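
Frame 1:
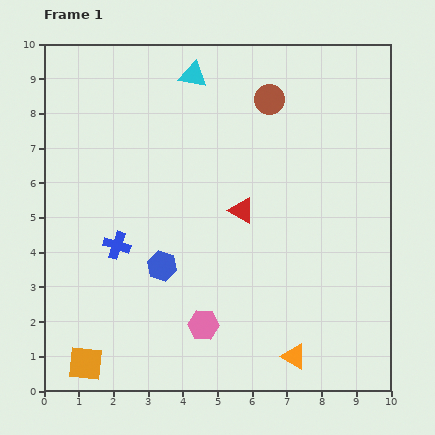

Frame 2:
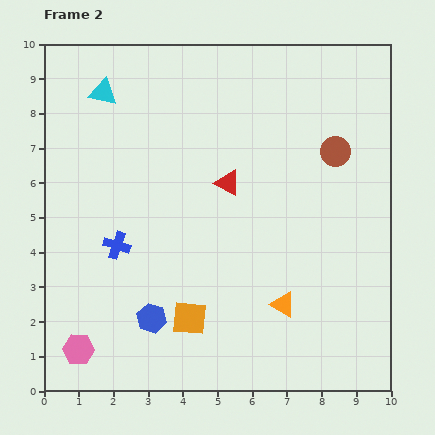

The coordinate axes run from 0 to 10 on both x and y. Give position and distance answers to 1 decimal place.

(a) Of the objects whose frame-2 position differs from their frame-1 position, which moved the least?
the red triangle

(moved 0.9)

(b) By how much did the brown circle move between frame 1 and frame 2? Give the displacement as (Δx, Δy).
(1.9, -1.5)

The brown circle was at (6.5, 8.4) in frame 1 and (8.4, 6.9) in frame 2.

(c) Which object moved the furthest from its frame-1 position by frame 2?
the pink hexagon

(moved 3.7; next 3.3)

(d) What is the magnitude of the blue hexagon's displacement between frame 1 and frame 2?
1.5

The blue hexagon moved from (3.4, 3.6) to (3.1, 2.1), a distance of √(0.3² + 1.5²) ≈ 1.5.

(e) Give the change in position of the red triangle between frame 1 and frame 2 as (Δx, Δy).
(-0.4, 0.8)

The red triangle was at (5.7, 5.2) in frame 1 and (5.3, 6.0) in frame 2.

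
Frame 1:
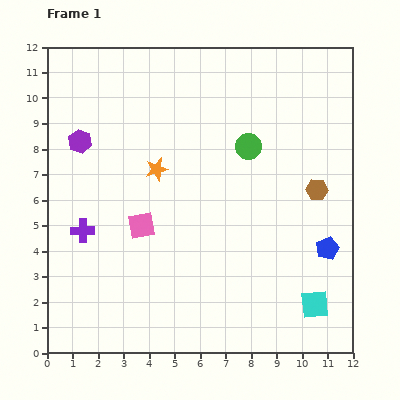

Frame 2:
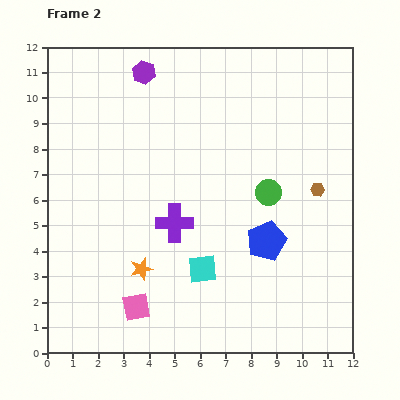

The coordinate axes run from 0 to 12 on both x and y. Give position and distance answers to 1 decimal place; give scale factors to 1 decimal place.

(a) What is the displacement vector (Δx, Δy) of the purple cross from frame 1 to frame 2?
(3.6, 0.3)

The purple cross was at (1.4, 4.8) in frame 1 and (5.0, 5.1) in frame 2.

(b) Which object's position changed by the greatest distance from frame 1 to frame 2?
the cyan square

(moved 4.6; next 3.9)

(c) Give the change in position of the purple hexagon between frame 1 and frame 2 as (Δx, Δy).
(2.5, 2.7)

The purple hexagon was at (1.3, 8.3) in frame 1 and (3.8, 11.0) in frame 2.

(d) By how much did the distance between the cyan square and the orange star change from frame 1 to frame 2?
-5.8

Distance in frame 1: 8.2. Distance in frame 2: 2.4.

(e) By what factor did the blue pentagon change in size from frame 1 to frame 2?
1.7×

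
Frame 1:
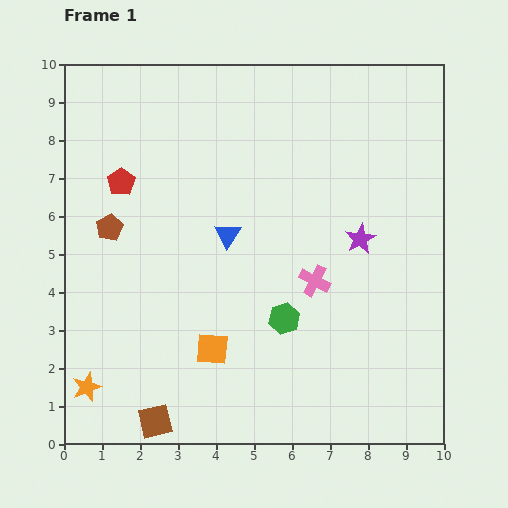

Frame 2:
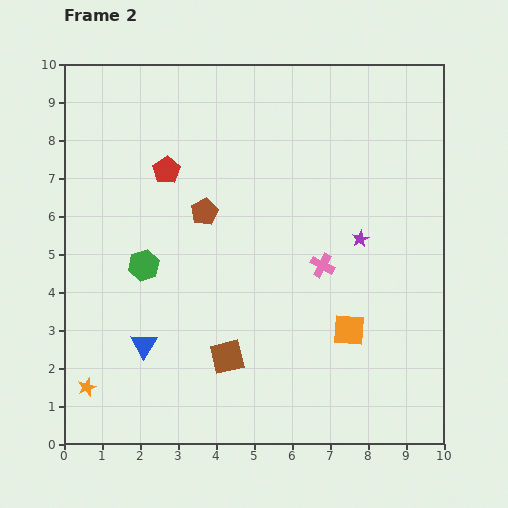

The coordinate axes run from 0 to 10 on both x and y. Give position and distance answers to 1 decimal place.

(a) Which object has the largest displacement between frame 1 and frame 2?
the green hexagon

(moved 4.0; next 3.6)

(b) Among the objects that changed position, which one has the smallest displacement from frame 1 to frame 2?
the pink cross

(moved 0.4)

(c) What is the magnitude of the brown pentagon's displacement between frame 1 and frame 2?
2.5

The brown pentagon moved from (1.2, 5.7) to (3.7, 6.1), a distance of √(2.5² + 0.4²) ≈ 2.5.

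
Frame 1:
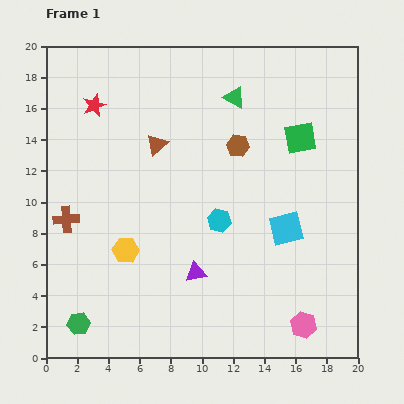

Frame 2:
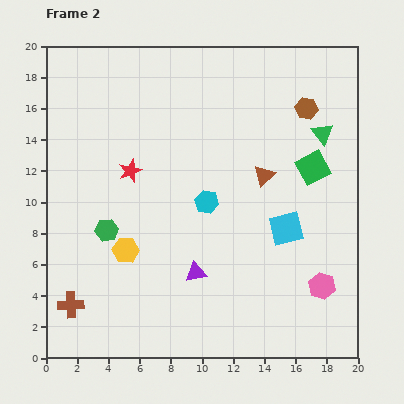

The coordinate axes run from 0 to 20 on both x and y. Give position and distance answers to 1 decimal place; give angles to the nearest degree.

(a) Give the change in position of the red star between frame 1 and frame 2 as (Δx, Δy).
(2.3, -4.2)

The red star was at (3.1, 16.2) in frame 1 and (5.4, 12.0) in frame 2.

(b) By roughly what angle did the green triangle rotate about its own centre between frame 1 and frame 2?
23° clockwise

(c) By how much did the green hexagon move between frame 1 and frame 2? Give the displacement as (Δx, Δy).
(1.8, 6.0)

The green hexagon was at (2.1, 2.2) in frame 1 and (3.9, 8.2) in frame 2.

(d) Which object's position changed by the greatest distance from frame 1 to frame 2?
the brown triangle

(moved 7.2; next 6.3)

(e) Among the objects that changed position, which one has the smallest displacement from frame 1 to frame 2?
the cyan hexagon

(moved 1.4)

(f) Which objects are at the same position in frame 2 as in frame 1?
the cyan square, the yellow hexagon, the purple triangle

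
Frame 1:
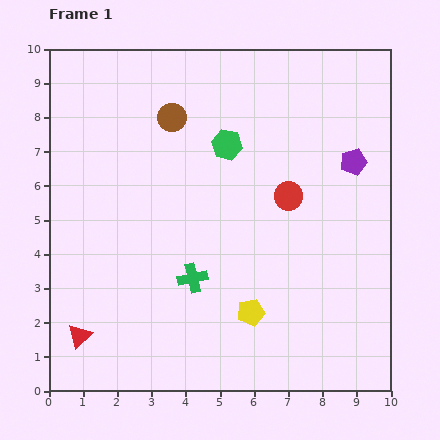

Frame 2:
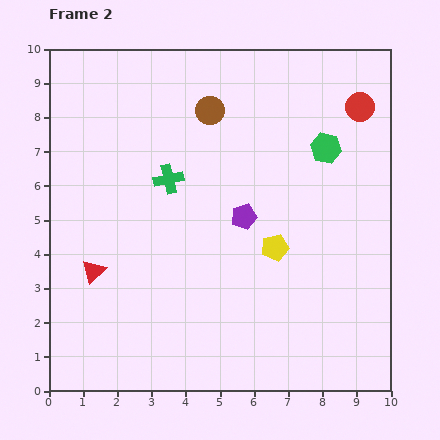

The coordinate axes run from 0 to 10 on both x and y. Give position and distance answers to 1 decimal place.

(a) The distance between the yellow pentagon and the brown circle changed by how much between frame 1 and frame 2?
-1.7

Distance in frame 1: 6.1. Distance in frame 2: 4.4.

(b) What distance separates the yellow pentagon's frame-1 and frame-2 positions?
2.0

The yellow pentagon moved from (5.9, 2.3) to (6.6, 4.2), a distance of √(0.7² + 1.9²) ≈ 2.0.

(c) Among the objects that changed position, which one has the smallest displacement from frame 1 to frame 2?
the brown circle

(moved 1.1)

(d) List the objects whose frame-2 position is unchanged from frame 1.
none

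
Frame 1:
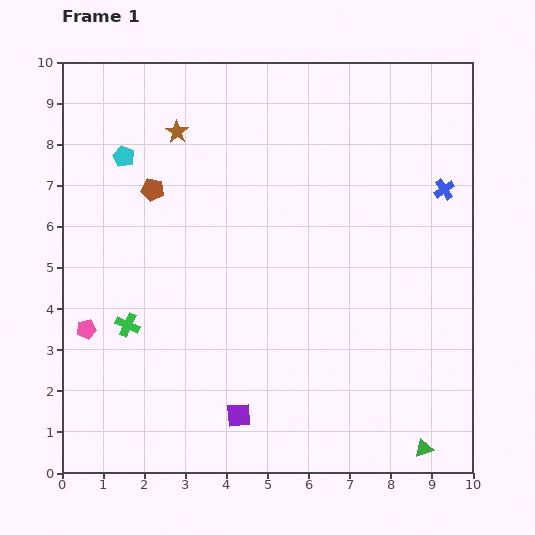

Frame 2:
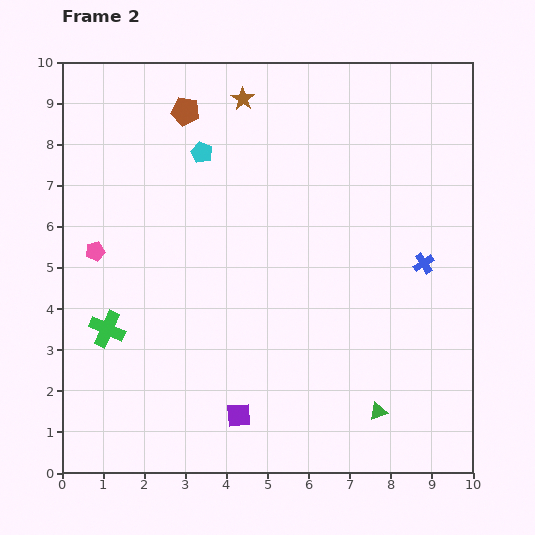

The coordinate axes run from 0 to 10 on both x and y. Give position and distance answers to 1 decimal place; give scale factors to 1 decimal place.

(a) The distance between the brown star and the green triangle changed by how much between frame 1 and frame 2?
-1.5

Distance in frame 1: 9.8. Distance in frame 2: 8.3.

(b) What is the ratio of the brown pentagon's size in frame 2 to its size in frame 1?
1.3×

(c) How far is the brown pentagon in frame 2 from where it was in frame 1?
2.1

The brown pentagon moved from (2.2, 6.9) to (3.0, 8.8), a distance of √(0.8² + 1.9²) ≈ 2.1.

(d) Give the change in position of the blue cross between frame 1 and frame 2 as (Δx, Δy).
(-0.5, -1.8)

The blue cross was at (9.3, 6.9) in frame 1 and (8.8, 5.1) in frame 2.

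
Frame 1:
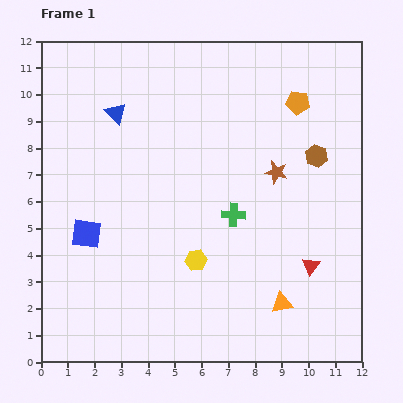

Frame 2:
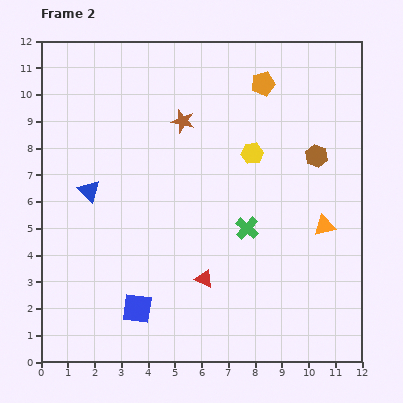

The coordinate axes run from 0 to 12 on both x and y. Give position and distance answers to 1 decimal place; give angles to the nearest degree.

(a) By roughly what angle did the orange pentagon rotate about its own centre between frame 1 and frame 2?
23° counter-clockwise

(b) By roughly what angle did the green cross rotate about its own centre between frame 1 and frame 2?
38° clockwise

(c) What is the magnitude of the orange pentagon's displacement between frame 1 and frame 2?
1.5

The orange pentagon moved from (9.6, 9.7) to (8.3, 10.4), a distance of √(1.3² + 0.7²) ≈ 1.5.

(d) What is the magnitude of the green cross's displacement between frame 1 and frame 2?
0.7

The green cross moved from (7.2, 5.5) to (7.7, 5.0), a distance of √(0.5² + 0.5²) ≈ 0.7.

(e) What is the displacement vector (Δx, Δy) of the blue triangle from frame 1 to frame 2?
(-1.0, -2.9)

The blue triangle was at (2.8, 9.3) in frame 1 and (1.8, 6.4) in frame 2.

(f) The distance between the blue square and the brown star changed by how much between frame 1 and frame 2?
-0.3

Distance in frame 1: 7.5. Distance in frame 2: 7.2.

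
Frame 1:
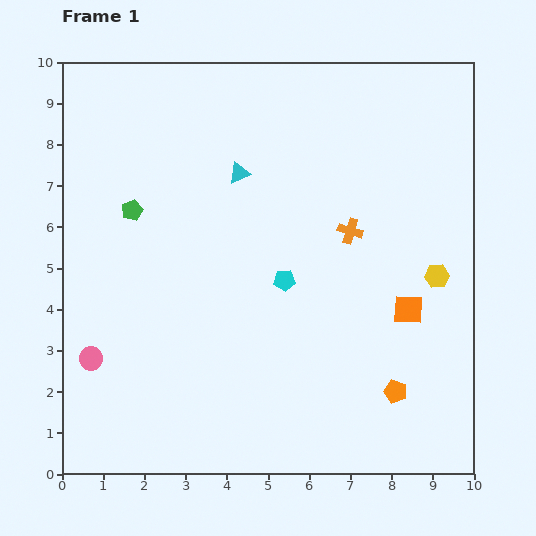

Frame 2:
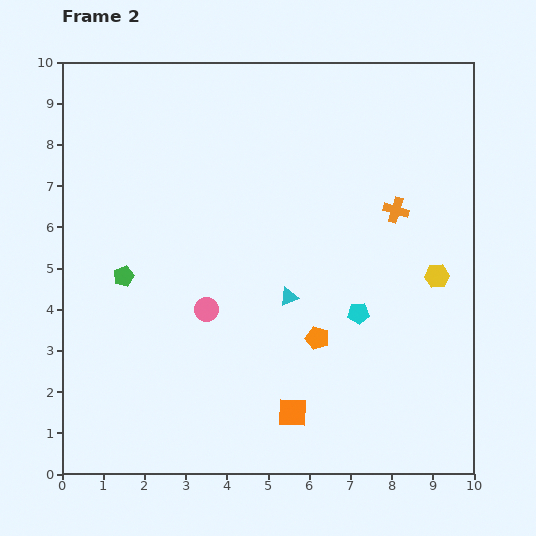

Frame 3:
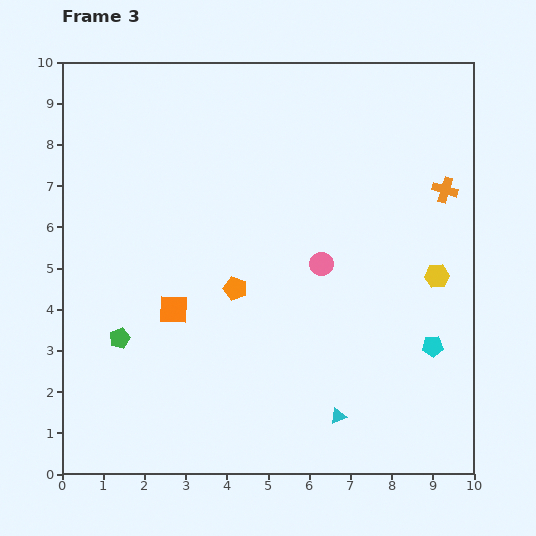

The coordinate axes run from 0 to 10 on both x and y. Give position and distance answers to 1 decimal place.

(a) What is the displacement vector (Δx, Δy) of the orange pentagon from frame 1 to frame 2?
(-1.9, 1.3)

The orange pentagon was at (8.1, 2.0) in frame 1 and (6.2, 3.3) in frame 2.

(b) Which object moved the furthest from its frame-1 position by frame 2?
the orange square

(moved 3.8; next 3.2)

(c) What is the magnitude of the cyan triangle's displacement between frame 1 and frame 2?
3.2

The cyan triangle moved from (4.3, 7.3) to (5.5, 4.3), a distance of √(1.2² + 3.0²) ≈ 3.2.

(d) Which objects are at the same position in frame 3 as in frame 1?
the yellow hexagon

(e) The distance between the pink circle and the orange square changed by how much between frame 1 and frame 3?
-4.0

Distance in frame 1: 7.8. Distance in frame 3: 3.8.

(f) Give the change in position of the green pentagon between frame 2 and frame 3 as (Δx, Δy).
(-0.1, -1.5)

The green pentagon was at (1.5, 4.8) in frame 2 and (1.4, 3.3) in frame 3.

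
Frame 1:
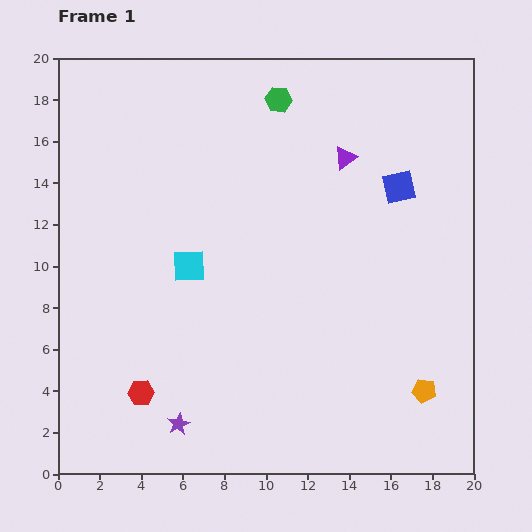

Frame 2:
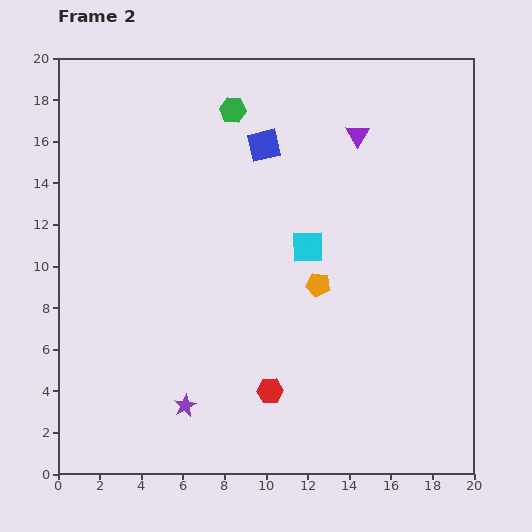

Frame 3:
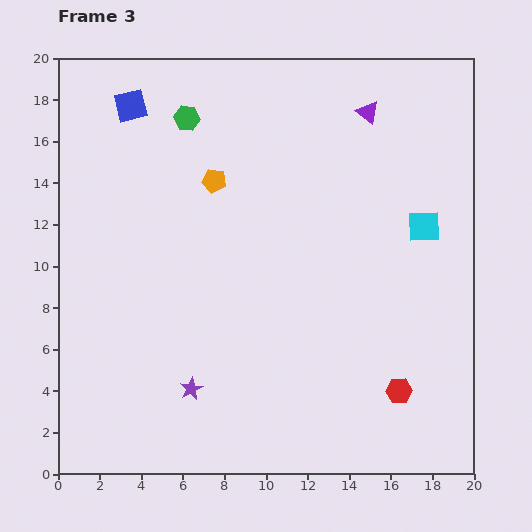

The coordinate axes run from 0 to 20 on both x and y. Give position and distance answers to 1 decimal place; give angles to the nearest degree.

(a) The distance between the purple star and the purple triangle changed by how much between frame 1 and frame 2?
+0.3

Distance in frame 1: 15.1. Distance in frame 2: 15.4.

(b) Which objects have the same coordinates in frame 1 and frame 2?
none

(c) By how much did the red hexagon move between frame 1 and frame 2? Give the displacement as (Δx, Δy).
(6.2, 0.1)

The red hexagon was at (4.0, 3.9) in frame 1 and (10.2, 4.0) in frame 2.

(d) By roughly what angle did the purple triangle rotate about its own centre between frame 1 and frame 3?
46° counter-clockwise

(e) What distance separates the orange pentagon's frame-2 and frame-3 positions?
7.1

The orange pentagon moved from (12.5, 9.1) to (7.5, 14.1), a distance of √(5.0² + 5.0²) ≈ 7.1.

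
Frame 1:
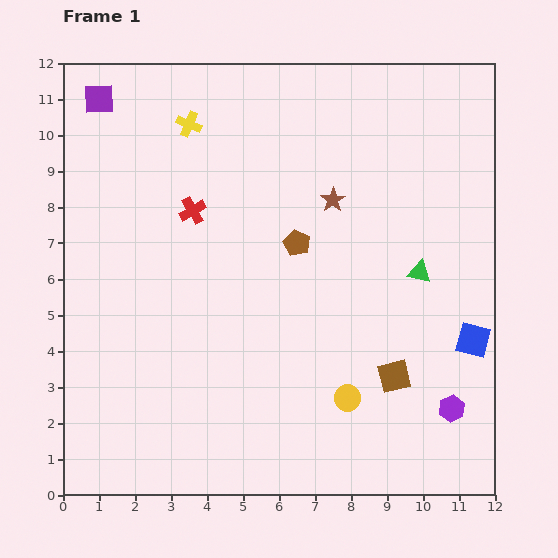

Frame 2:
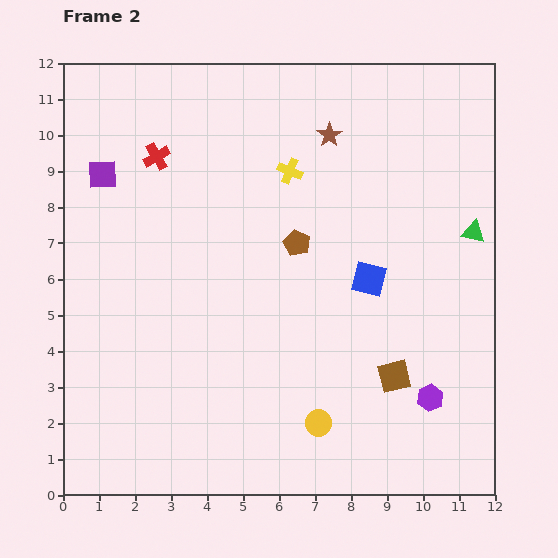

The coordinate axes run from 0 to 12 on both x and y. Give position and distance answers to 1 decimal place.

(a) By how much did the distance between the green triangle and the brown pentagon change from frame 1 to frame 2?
+1.4

Distance in frame 1: 3.5. Distance in frame 2: 4.9.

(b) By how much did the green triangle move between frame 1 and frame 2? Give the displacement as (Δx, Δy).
(1.5, 1.1)

The green triangle was at (9.9, 6.2) in frame 1 and (11.4, 7.3) in frame 2.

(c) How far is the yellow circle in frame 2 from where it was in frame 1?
1.1

The yellow circle moved from (7.9, 2.7) to (7.1, 2.0), a distance of √(0.8² + 0.7²) ≈ 1.1.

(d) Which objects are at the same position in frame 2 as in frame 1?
the brown square, the brown pentagon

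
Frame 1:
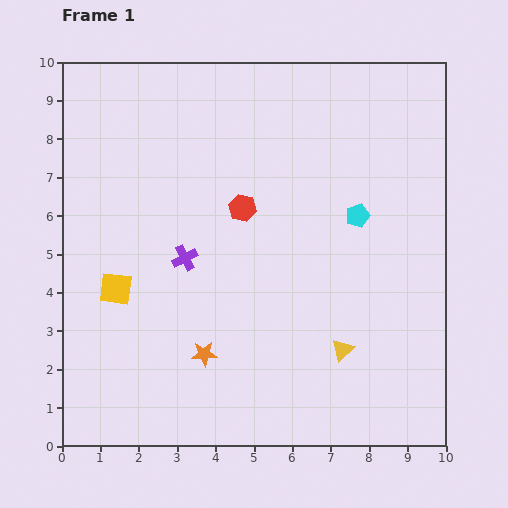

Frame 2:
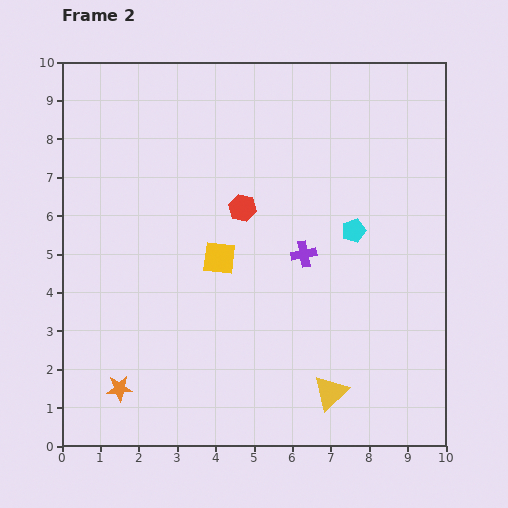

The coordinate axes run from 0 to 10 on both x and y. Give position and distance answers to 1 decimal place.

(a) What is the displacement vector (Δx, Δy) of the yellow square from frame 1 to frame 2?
(2.7, 0.8)

The yellow square was at (1.4, 4.1) in frame 1 and (4.1, 4.9) in frame 2.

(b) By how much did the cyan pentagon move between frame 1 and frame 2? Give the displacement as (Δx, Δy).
(-0.1, -0.4)

The cyan pentagon was at (7.7, 6.0) in frame 1 and (7.6, 5.6) in frame 2.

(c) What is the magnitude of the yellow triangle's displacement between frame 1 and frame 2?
1.1

The yellow triangle moved from (7.3, 2.5) to (7.0, 1.4), a distance of √(0.3² + 1.1²) ≈ 1.1.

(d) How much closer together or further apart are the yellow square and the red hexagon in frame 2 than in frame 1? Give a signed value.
-2.5

Distance in frame 1: 3.9. Distance in frame 2: 1.4.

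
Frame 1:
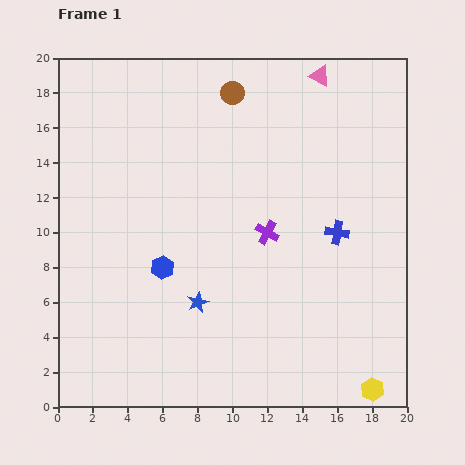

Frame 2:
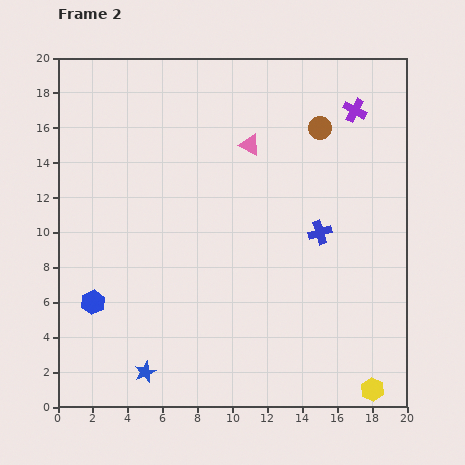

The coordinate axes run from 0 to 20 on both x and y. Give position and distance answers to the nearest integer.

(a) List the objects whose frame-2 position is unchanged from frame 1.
the yellow hexagon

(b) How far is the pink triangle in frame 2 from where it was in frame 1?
6

The pink triangle moved from (15, 19) to (11, 15), a distance of √(4² + 4²) ≈ 6.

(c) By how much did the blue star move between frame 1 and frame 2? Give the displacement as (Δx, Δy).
(-3, -4)

The blue star was at (8, 6) in frame 1 and (5, 2) in frame 2.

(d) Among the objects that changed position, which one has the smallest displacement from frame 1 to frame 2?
the blue cross

(moved 1)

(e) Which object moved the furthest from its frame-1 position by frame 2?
the purple cross

(moved 9; next 6)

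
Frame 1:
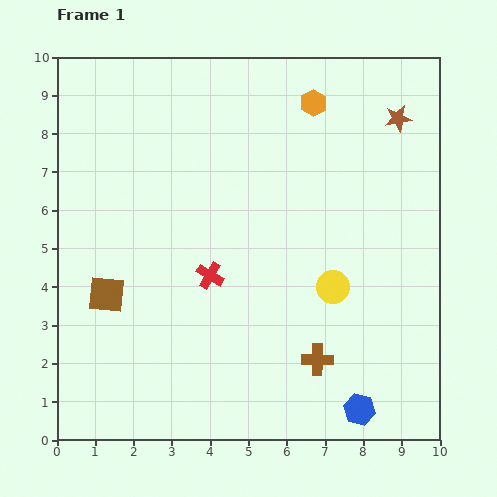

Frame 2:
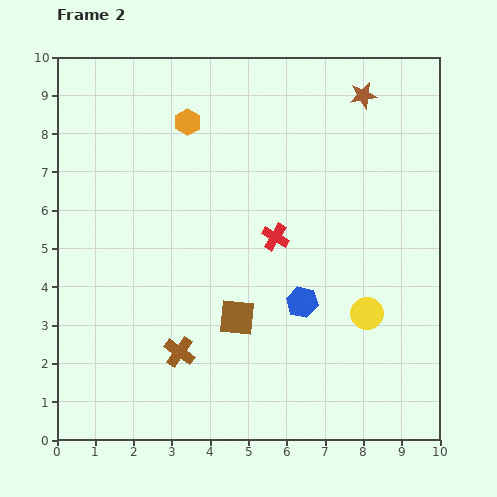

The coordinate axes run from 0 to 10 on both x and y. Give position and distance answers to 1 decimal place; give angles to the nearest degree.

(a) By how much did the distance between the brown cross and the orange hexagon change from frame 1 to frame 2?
-0.7

Distance in frame 1: 6.7. Distance in frame 2: 6.0.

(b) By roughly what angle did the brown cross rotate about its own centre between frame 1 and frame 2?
34° clockwise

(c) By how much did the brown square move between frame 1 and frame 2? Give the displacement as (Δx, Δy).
(3.4, -0.6)

The brown square was at (1.3, 3.8) in frame 1 and (4.7, 3.2) in frame 2.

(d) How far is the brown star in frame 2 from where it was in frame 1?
1.1

The brown star moved from (8.9, 8.4) to (8.0, 9.0), a distance of √(0.9² + 0.6²) ≈ 1.1.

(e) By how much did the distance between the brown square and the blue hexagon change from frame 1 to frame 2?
-5.5

Distance in frame 1: 7.2. Distance in frame 2: 1.7.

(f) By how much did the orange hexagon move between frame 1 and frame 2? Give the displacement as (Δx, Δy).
(-3.3, -0.5)

The orange hexagon was at (6.7, 8.8) in frame 1 and (3.4, 8.3) in frame 2.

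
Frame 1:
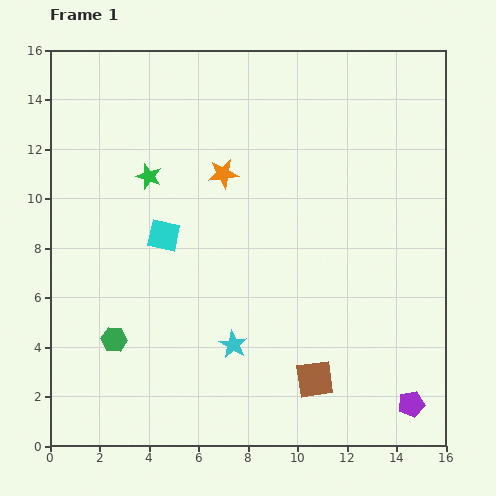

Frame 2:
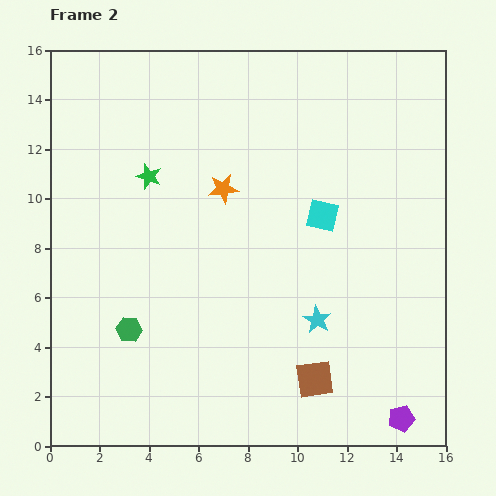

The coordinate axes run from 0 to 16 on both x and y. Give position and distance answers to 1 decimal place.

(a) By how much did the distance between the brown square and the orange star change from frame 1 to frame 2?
-0.6

Distance in frame 1: 9.1. Distance in frame 2: 8.5.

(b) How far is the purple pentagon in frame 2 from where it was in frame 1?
0.7

The purple pentagon moved from (14.6, 1.7) to (14.2, 1.1), a distance of √(0.4² + 0.6²) ≈ 0.7.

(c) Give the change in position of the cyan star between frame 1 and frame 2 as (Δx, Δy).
(3.4, 1.0)

The cyan star was at (7.4, 4.1) in frame 1 and (10.8, 5.1) in frame 2.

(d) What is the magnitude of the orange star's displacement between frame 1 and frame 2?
0.6

The orange star moved from (7.0, 11.0) to (7.0, 10.4), a distance of √(0.0² + 0.6²) ≈ 0.6.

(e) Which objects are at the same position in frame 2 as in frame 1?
the green star, the brown square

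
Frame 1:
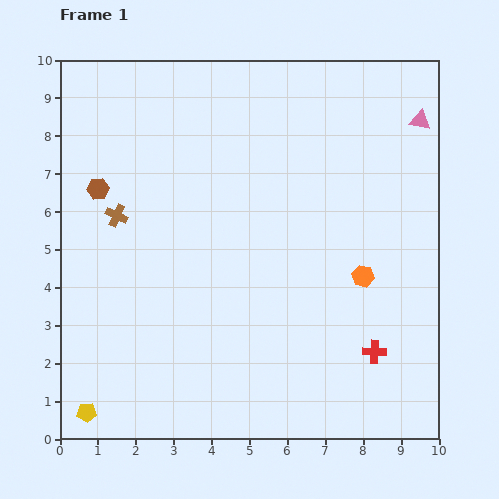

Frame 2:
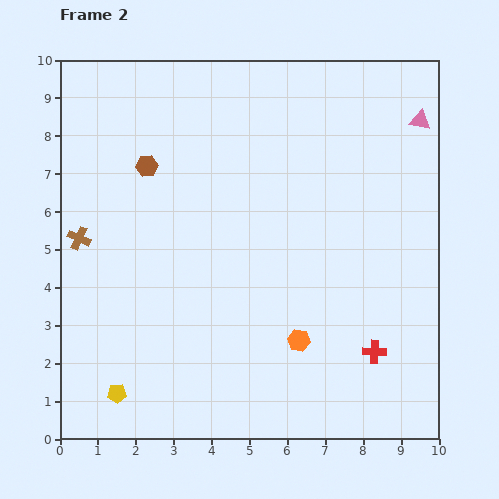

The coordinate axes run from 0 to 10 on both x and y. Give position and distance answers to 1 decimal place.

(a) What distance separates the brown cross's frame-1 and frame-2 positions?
1.2

The brown cross moved from (1.5, 5.9) to (0.5, 5.3), a distance of √(1.0² + 0.6²) ≈ 1.2.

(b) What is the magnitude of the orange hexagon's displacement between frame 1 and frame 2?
2.4

The orange hexagon moved from (8.0, 4.3) to (6.3, 2.6), a distance of √(1.7² + 1.7²) ≈ 2.4.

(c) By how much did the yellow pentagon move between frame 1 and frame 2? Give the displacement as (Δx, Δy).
(0.8, 0.5)

The yellow pentagon was at (0.7, 0.7) in frame 1 and (1.5, 1.2) in frame 2.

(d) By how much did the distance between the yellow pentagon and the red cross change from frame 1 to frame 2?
-0.9

Distance in frame 1: 7.8. Distance in frame 2: 6.9.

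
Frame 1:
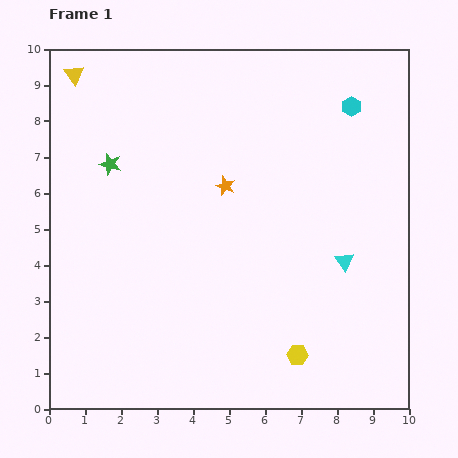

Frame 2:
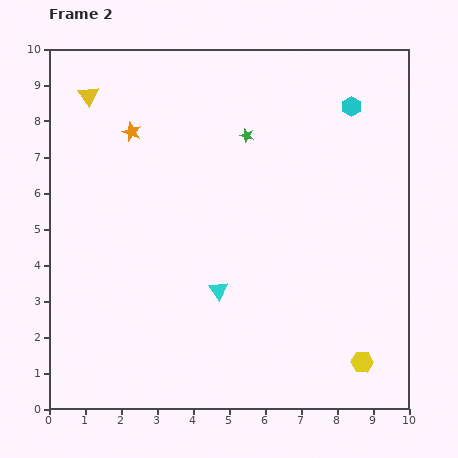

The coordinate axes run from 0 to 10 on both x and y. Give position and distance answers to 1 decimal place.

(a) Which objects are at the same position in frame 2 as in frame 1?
the cyan hexagon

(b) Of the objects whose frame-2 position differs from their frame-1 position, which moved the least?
the yellow triangle

(moved 0.7)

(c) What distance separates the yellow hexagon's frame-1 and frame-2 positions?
1.8

The yellow hexagon moved from (6.9, 1.5) to (8.7, 1.3), a distance of √(1.8² + 0.2²) ≈ 1.8.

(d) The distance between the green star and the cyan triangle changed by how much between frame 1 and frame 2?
-2.6

Distance in frame 1: 7.0. Distance in frame 2: 4.4.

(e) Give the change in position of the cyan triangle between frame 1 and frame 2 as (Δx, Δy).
(-3.5, -0.8)

The cyan triangle was at (8.2, 4.1) in frame 1 and (4.7, 3.3) in frame 2.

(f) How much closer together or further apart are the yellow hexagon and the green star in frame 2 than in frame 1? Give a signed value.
-0.3

Distance in frame 1: 7.4. Distance in frame 2: 7.1.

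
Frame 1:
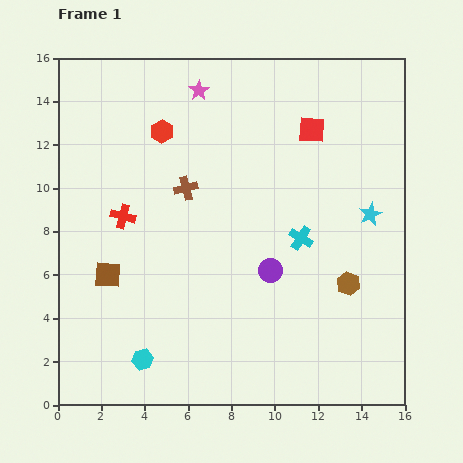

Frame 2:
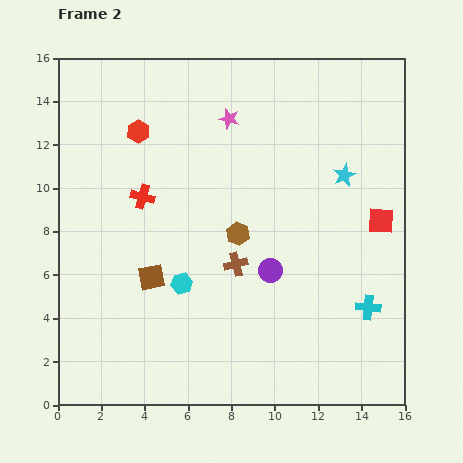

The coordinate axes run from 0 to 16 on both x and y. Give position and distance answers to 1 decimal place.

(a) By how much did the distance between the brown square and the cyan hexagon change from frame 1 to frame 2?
-2.8

Distance in frame 1: 4.2. Distance in frame 2: 1.4.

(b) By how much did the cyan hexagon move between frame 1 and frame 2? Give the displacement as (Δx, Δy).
(1.8, 3.5)

The cyan hexagon was at (3.9, 2.1) in frame 1 and (5.7, 5.6) in frame 2.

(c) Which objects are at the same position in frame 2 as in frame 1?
the purple circle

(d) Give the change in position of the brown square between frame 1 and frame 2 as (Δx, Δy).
(2.0, -0.1)

The brown square was at (2.3, 6.0) in frame 1 and (4.3, 5.9) in frame 2.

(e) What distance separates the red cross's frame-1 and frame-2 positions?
1.3

The red cross moved from (3.0, 8.7) to (3.9, 9.6), a distance of √(0.9² + 0.9²) ≈ 1.3.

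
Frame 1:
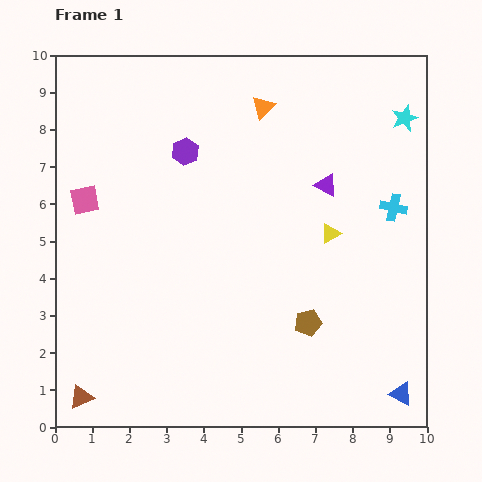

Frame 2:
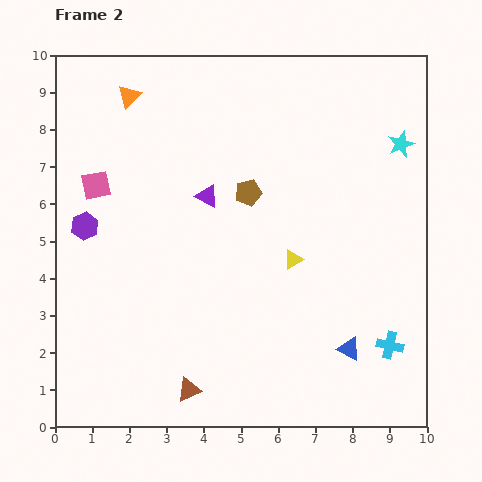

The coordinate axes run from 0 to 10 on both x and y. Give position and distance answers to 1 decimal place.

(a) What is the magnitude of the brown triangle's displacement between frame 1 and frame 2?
2.9

The brown triangle moved from (0.7, 0.8) to (3.6, 1.0), a distance of √(2.9² + 0.2²) ≈ 2.9.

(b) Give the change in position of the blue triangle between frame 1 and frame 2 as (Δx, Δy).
(-1.4, 1.2)

The blue triangle was at (9.3, 0.9) in frame 1 and (7.9, 2.1) in frame 2.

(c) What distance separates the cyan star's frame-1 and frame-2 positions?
0.7

The cyan star moved from (9.4, 8.3) to (9.3, 7.6), a distance of √(0.1² + 0.7²) ≈ 0.7.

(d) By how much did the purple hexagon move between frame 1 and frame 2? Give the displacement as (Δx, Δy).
(-2.7, -2.0)

The purple hexagon was at (3.5, 7.4) in frame 1 and (0.8, 5.4) in frame 2.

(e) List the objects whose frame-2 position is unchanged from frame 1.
none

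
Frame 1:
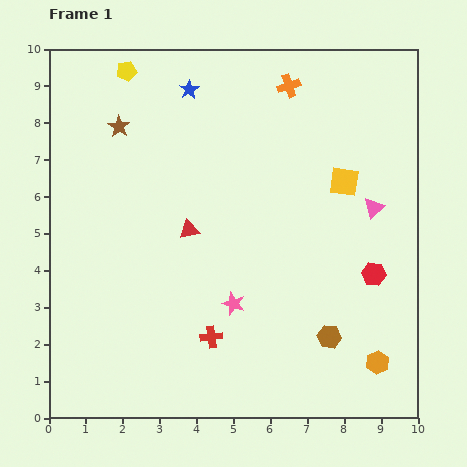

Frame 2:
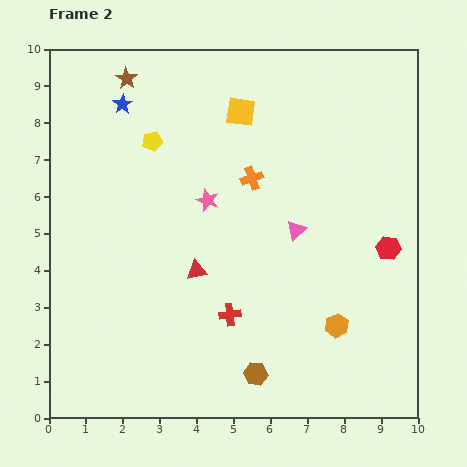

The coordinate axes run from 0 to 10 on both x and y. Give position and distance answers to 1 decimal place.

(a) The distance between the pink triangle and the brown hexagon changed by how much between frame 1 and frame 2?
+0.4

Distance in frame 1: 3.7. Distance in frame 2: 4.1.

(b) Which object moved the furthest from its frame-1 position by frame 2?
the yellow square

(moved 3.4; next 2.9)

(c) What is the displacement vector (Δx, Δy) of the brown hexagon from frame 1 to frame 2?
(-2.0, -1.0)

The brown hexagon was at (7.6, 2.2) in frame 1 and (5.6, 1.2) in frame 2.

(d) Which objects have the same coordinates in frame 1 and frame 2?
none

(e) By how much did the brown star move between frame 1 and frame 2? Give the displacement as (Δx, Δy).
(0.2, 1.3)

The brown star was at (1.9, 7.9) in frame 1 and (2.1, 9.2) in frame 2.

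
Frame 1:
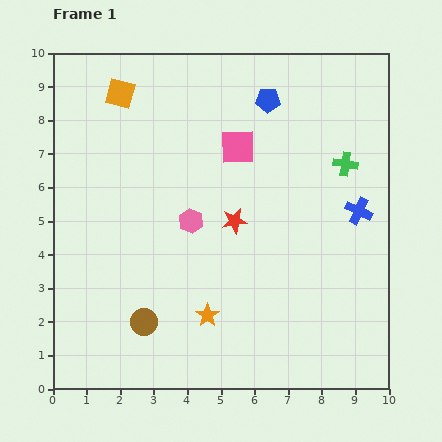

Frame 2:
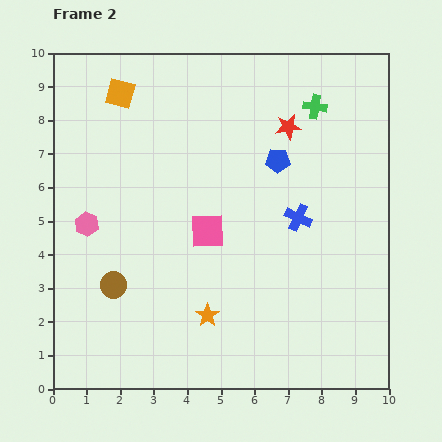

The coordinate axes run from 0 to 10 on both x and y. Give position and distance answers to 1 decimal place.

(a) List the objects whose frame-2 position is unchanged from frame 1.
the orange star, the orange square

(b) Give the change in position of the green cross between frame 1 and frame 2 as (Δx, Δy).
(-0.9, 1.7)

The green cross was at (8.7, 6.7) in frame 1 and (7.8, 8.4) in frame 2.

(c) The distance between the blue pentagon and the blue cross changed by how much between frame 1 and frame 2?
-2.5

Distance in frame 1: 4.3. Distance in frame 2: 1.8.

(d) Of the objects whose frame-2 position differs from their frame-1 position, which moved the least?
the brown circle

(moved 1.4)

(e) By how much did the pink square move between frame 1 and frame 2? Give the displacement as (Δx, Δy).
(-0.9, -2.5)

The pink square was at (5.5, 7.2) in frame 1 and (4.6, 4.7) in frame 2.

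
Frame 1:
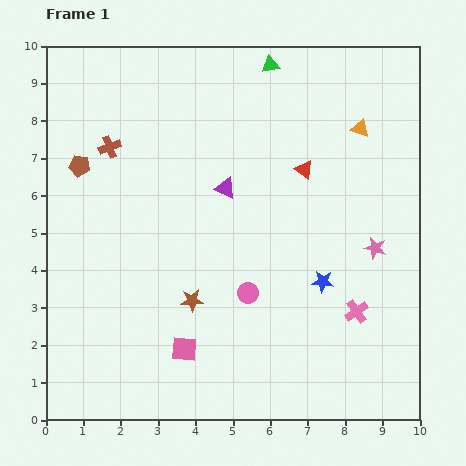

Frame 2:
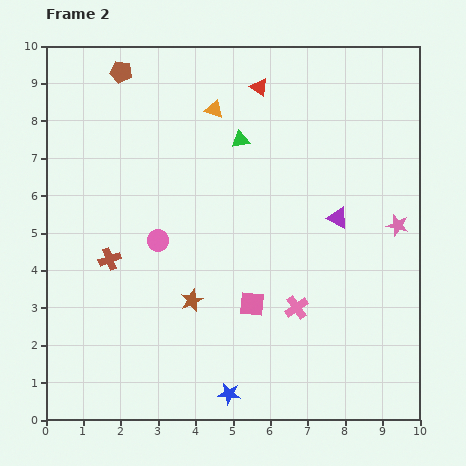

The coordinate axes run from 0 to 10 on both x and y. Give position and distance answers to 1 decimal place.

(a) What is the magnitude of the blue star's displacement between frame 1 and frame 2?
3.9

The blue star moved from (7.4, 3.7) to (4.9, 0.7), a distance of √(2.5² + 3.0²) ≈ 3.9.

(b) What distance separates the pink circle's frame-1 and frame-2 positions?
2.8

The pink circle moved from (5.4, 3.4) to (3.0, 4.8), a distance of √(2.4² + 1.4²) ≈ 2.8.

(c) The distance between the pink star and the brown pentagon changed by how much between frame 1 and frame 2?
+0.3

Distance in frame 1: 8.2. Distance in frame 2: 8.5.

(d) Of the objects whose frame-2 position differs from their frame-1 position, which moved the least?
the pink star

(moved 0.8)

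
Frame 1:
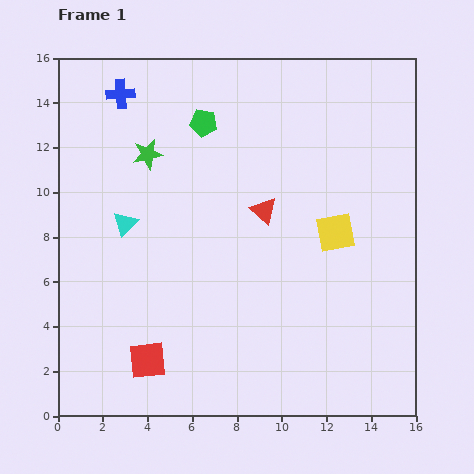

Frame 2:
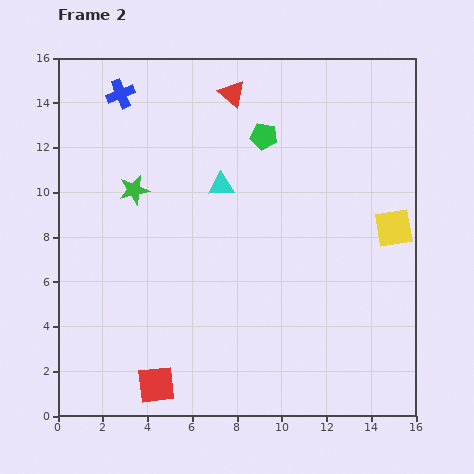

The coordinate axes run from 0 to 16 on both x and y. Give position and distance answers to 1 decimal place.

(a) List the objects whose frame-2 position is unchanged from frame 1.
the blue cross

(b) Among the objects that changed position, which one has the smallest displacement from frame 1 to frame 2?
the red square

(moved 1.2)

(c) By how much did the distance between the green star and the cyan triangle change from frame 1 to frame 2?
+0.6

Distance in frame 1: 3.3. Distance in frame 2: 3.9.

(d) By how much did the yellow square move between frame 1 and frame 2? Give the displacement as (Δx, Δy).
(2.6, 0.2)

The yellow square was at (12.4, 8.2) in frame 1 and (15.0, 8.4) in frame 2.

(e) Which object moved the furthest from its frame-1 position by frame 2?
the red triangle

(moved 5.4; next 4.6)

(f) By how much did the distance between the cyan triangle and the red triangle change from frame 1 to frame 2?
-2.1

Distance in frame 1: 6.2. Distance in frame 2: 4.1.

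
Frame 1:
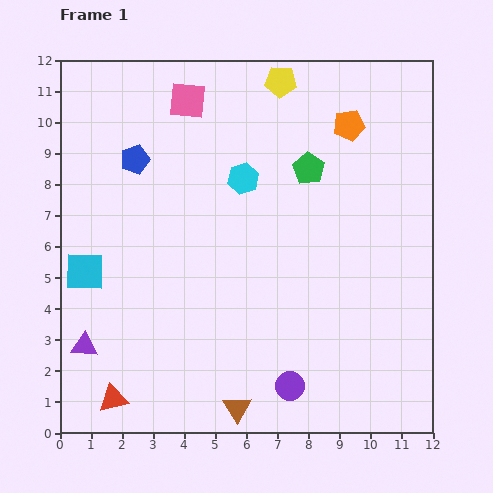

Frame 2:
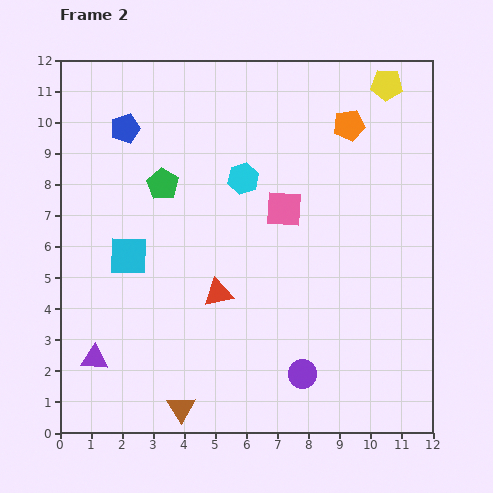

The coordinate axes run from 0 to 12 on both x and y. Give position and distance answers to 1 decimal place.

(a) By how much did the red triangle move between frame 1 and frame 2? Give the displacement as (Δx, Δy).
(3.4, 3.4)

The red triangle was at (1.7, 1.1) in frame 1 and (5.1, 4.5) in frame 2.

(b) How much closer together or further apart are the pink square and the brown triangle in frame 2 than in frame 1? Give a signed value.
-2.8

Distance in frame 1: 10.0. Distance in frame 2: 7.2.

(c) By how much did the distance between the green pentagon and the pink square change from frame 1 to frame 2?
-0.5

Distance in frame 1: 4.5. Distance in frame 2: 4.0.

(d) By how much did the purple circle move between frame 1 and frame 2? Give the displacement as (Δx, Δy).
(0.4, 0.4)

The purple circle was at (7.4, 1.5) in frame 1 and (7.8, 1.9) in frame 2.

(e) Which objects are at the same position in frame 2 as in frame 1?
the orange pentagon, the cyan hexagon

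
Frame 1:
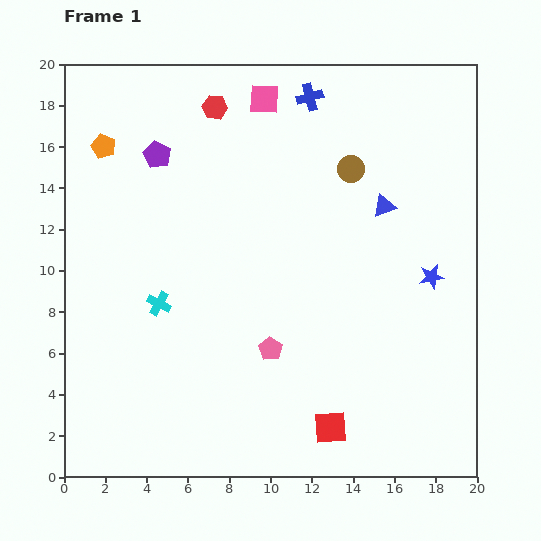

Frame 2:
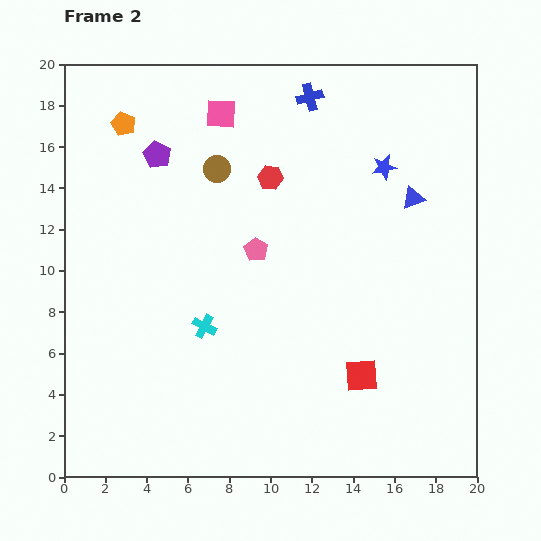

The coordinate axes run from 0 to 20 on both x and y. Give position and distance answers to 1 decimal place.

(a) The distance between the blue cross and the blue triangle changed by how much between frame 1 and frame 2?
+0.6

Distance in frame 1: 6.4. Distance in frame 2: 7.0.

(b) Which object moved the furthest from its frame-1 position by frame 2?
the brown circle

(moved 6.5; next 5.8)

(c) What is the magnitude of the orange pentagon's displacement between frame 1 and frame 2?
1.5

The orange pentagon moved from (1.9, 16.0) to (2.9, 17.1), a distance of √(1.0² + 1.1²) ≈ 1.5.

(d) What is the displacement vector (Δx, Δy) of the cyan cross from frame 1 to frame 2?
(2.2, -1.1)

The cyan cross was at (4.6, 8.4) in frame 1 and (6.8, 7.3) in frame 2.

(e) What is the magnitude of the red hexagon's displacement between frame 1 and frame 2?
4.3

The red hexagon moved from (7.3, 17.9) to (10.0, 14.5), a distance of √(2.7² + 3.4²) ≈ 4.3.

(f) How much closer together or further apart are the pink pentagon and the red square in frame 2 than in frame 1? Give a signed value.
+3.2

Distance in frame 1: 4.8. Distance in frame 2: 8.0.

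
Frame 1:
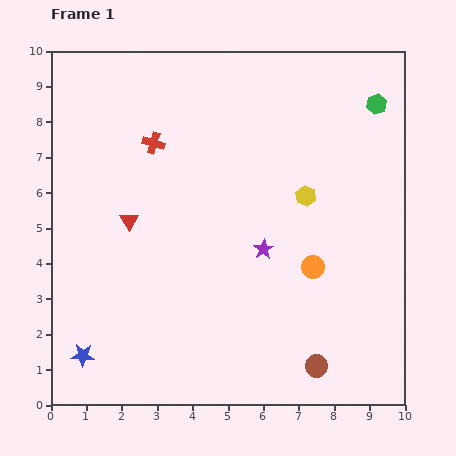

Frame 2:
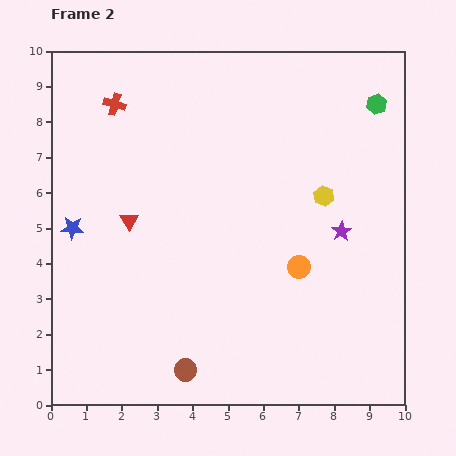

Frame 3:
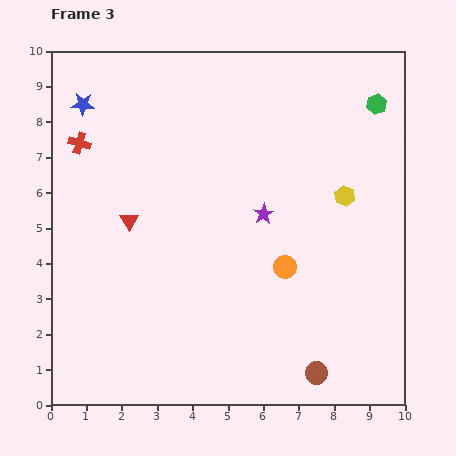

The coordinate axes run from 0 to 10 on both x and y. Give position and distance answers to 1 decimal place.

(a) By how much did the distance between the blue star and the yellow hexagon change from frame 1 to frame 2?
-0.5

Distance in frame 1: 7.7. Distance in frame 2: 7.2.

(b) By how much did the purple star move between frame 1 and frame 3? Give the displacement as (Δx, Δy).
(0.0, 1.0)

The purple star was at (6.0, 4.4) in frame 1 and (6.0, 5.4) in frame 3.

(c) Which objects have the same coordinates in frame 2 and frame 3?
the red triangle, the green hexagon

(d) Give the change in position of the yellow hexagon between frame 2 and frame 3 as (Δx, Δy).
(0.6, 0.0)

The yellow hexagon was at (7.7, 5.9) in frame 2 and (8.3, 5.9) in frame 3.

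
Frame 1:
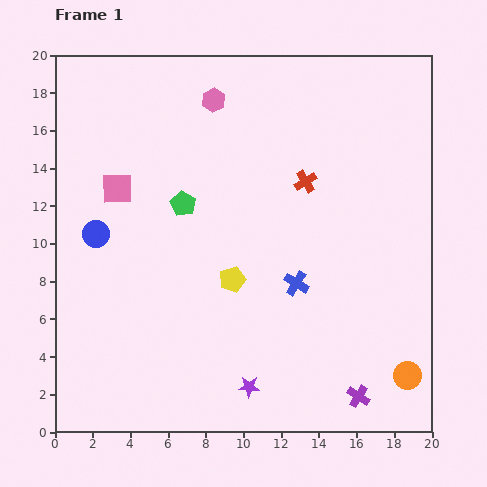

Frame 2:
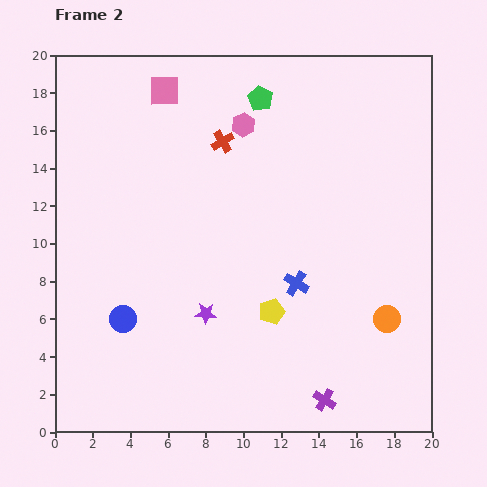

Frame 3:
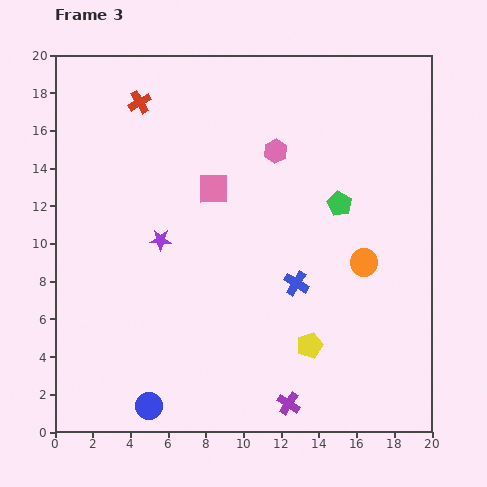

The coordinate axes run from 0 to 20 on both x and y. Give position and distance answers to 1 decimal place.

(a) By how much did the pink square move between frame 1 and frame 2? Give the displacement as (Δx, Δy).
(2.5, 5.2)

The pink square was at (3.3, 12.9) in frame 1 and (5.8, 18.1) in frame 2.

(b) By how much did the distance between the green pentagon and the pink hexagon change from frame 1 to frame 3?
-1.3

Distance in frame 1: 5.7. Distance in frame 3: 4.4.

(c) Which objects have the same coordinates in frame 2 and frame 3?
the blue cross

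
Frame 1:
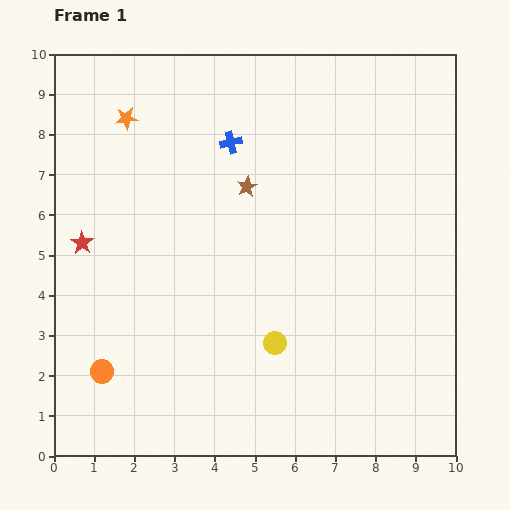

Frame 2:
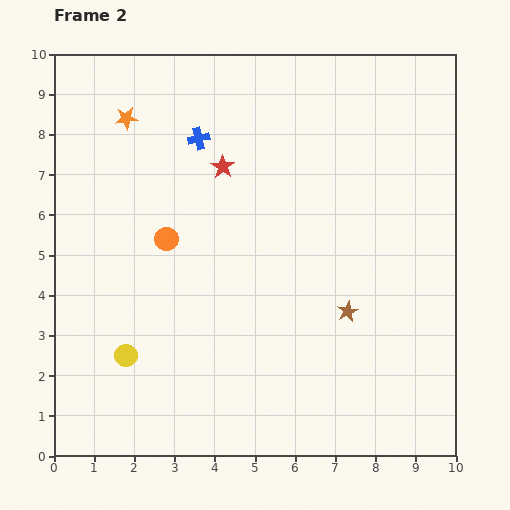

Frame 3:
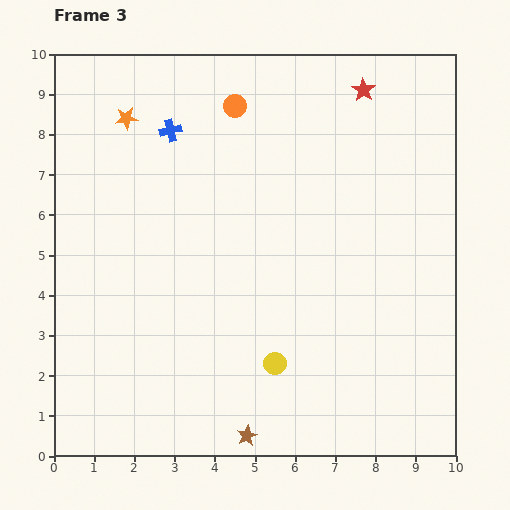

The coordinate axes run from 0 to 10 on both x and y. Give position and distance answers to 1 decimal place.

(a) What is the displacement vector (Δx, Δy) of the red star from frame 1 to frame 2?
(3.5, 1.9)

The red star was at (0.7, 5.3) in frame 1 and (4.2, 7.2) in frame 2.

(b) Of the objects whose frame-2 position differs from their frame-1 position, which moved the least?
the blue cross

(moved 0.8)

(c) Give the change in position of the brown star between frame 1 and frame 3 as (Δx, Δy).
(0.0, -6.2)

The brown star was at (4.8, 6.7) in frame 1 and (4.8, 0.5) in frame 3.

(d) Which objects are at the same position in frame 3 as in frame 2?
the orange star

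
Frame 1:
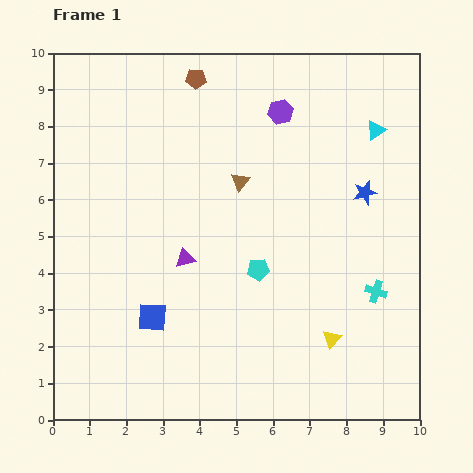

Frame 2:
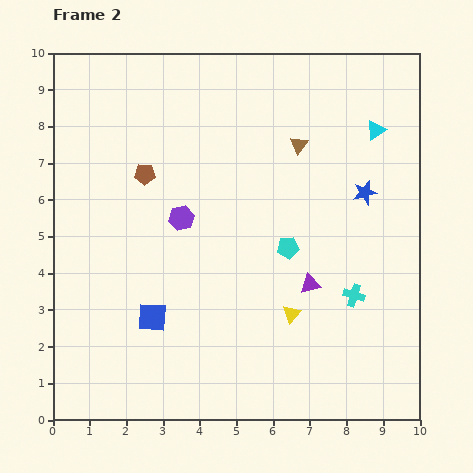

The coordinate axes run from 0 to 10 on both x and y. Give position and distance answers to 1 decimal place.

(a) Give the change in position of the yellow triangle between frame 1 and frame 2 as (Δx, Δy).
(-1.1, 0.7)

The yellow triangle was at (7.6, 2.2) in frame 1 and (6.5, 2.9) in frame 2.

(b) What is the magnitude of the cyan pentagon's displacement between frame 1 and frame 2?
1.0

The cyan pentagon moved from (5.6, 4.1) to (6.4, 4.7), a distance of √(0.8² + 0.6²) ≈ 1.0.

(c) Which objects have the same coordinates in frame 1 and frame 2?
the blue star, the cyan triangle, the blue square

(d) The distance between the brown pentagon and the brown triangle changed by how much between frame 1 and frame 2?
+1.3

Distance in frame 1: 3.0. Distance in frame 2: 4.3.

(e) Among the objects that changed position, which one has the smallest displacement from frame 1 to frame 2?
the cyan cross

(moved 0.6)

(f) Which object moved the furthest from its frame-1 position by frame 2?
the purple hexagon

(moved 4.0; next 3.5)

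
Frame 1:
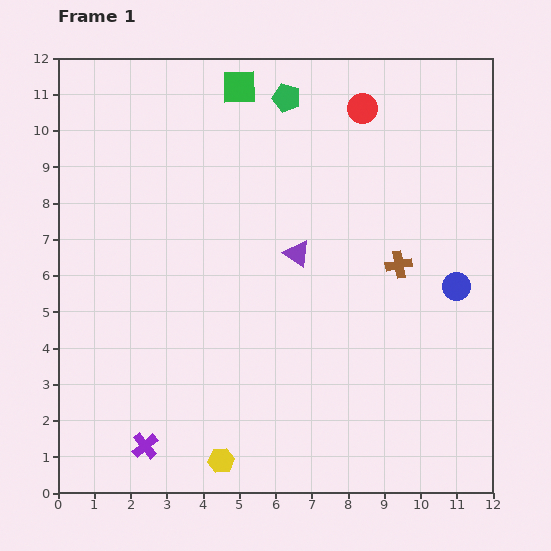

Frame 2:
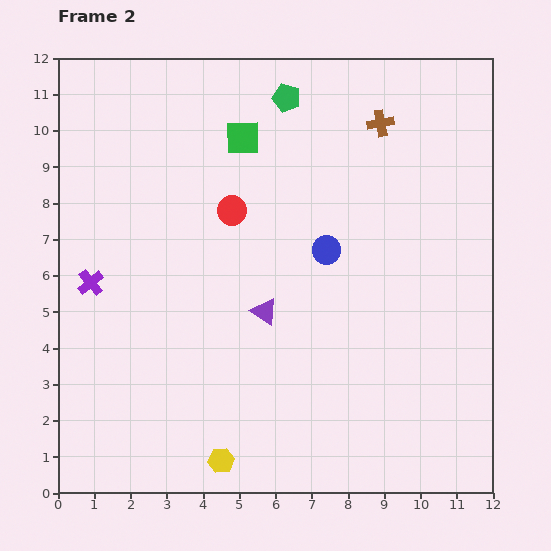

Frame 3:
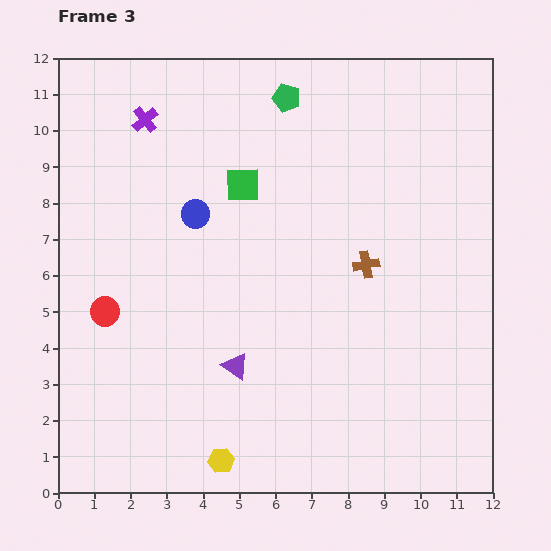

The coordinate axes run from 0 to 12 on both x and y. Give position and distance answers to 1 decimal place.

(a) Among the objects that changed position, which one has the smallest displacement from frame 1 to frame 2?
the green square

(moved 1.4)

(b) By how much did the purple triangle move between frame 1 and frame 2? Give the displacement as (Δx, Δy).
(-0.9, -1.6)

The purple triangle was at (6.6, 6.6) in frame 1 and (5.7, 5.0) in frame 2.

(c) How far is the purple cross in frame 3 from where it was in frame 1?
9.0

The purple cross moved from (2.4, 1.3) to (2.4, 10.3), a distance of √(0.0² + 9.0²) ≈ 9.0.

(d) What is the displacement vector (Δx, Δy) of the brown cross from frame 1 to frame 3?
(-0.9, 0.0)

The brown cross was at (9.4, 6.3) in frame 1 and (8.5, 6.3) in frame 3.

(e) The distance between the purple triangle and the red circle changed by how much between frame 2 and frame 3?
+1.0

Distance in frame 2: 2.9. Distance in frame 3: 3.9.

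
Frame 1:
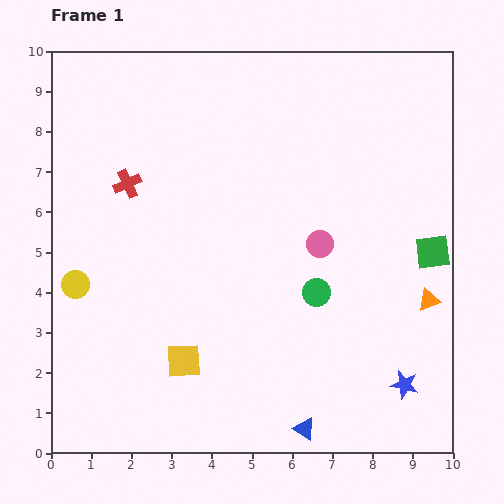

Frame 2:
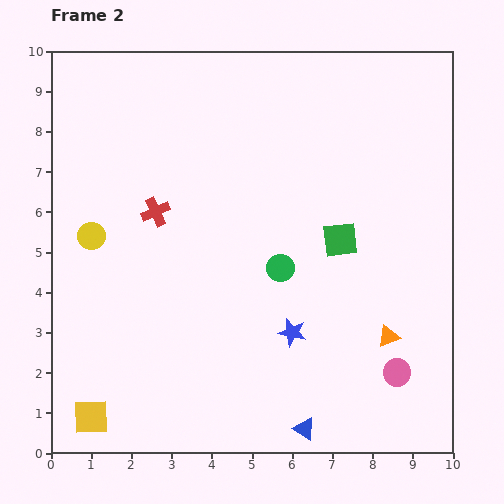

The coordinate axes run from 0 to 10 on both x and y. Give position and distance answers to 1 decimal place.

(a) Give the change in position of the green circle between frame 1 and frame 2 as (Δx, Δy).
(-0.9, 0.6)

The green circle was at (6.6, 4.0) in frame 1 and (5.7, 4.6) in frame 2.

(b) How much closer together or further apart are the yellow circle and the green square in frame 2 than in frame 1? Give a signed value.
-2.7

Distance in frame 1: 8.9. Distance in frame 2: 6.2.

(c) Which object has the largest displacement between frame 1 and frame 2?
the pink circle

(moved 3.7; next 3.1)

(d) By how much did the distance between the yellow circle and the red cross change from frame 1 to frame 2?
-1.1

Distance in frame 1: 2.8. Distance in frame 2: 1.7.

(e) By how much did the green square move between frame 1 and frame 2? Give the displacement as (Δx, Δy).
(-2.3, 0.3)

The green square was at (9.5, 5.0) in frame 1 and (7.2, 5.3) in frame 2.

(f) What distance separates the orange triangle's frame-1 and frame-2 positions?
1.3

The orange triangle moved from (9.4, 3.8) to (8.4, 2.9), a distance of √(1.0² + 0.9²) ≈ 1.3.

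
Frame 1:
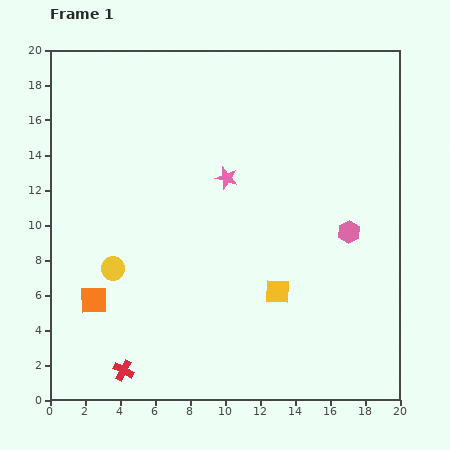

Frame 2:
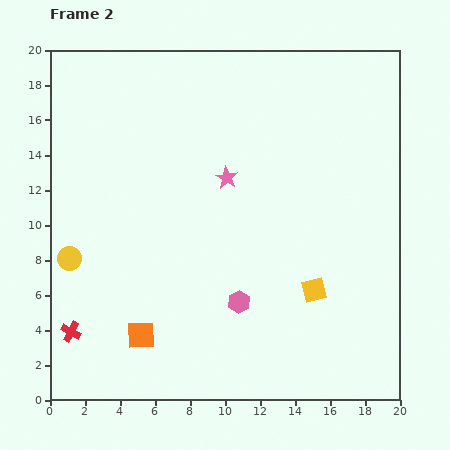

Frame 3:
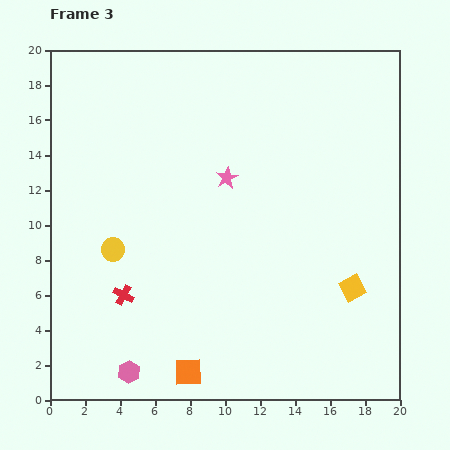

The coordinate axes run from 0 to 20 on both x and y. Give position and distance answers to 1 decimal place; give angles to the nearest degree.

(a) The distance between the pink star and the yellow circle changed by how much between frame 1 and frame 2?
+1.8

Distance in frame 1: 8.3. Distance in frame 2: 10.1.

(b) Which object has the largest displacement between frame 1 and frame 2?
the pink hexagon

(moved 7.5; next 3.7)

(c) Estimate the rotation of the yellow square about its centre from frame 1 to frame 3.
30° counter-clockwise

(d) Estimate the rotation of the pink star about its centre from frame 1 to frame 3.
30° clockwise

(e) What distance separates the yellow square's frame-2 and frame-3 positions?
2.2

The yellow square moved from (15.1, 6.3) to (17.3, 6.4), a distance of √(2.2² + 0.1²) ≈ 2.2.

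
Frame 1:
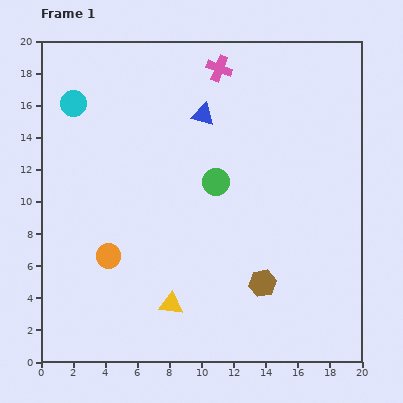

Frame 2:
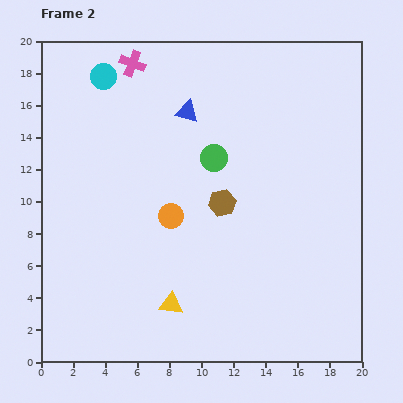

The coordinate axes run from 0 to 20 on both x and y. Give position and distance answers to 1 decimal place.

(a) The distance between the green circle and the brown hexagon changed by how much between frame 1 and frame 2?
-4.1

Distance in frame 1: 6.9. Distance in frame 2: 2.8.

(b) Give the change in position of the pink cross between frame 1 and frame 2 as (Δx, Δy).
(-5.4, 0.3)

The pink cross was at (11.1, 18.3) in frame 1 and (5.7, 18.6) in frame 2.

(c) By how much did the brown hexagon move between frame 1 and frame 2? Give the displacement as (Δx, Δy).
(-2.5, 5.0)

The brown hexagon was at (13.8, 4.9) in frame 1 and (11.3, 9.9) in frame 2.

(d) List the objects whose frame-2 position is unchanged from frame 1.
the yellow triangle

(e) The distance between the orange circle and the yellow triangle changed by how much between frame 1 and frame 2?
+0.6

Distance in frame 1: 4.9. Distance in frame 2: 5.5.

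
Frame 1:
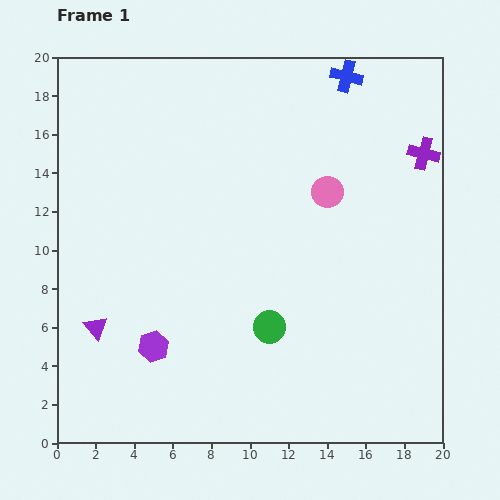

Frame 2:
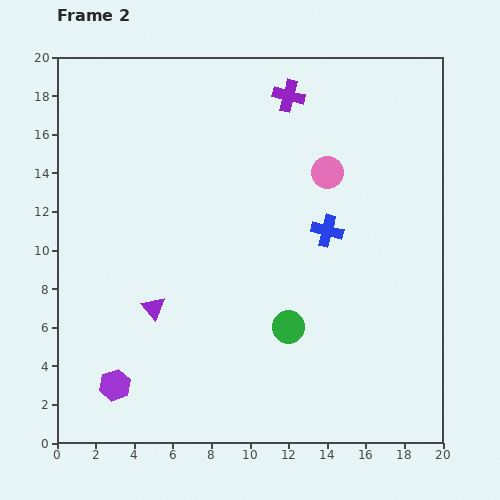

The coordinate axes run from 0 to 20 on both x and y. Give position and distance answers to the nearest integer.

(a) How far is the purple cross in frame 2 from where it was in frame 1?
8

The purple cross moved from (19, 15) to (12, 18), a distance of √(7² + 3²) ≈ 8.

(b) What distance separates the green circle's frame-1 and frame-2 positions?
1

The green circle moved from (11, 6) to (12, 6), a distance of √(1² + 0²) ≈ 1.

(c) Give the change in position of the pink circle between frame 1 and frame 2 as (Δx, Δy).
(0, 1)

The pink circle was at (14, 13) in frame 1 and (14, 14) in frame 2.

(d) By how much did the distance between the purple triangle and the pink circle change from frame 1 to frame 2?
-3

Distance in frame 1: 14. Distance in frame 2: 11.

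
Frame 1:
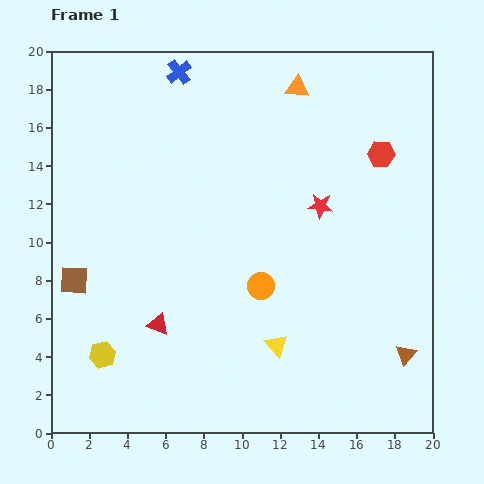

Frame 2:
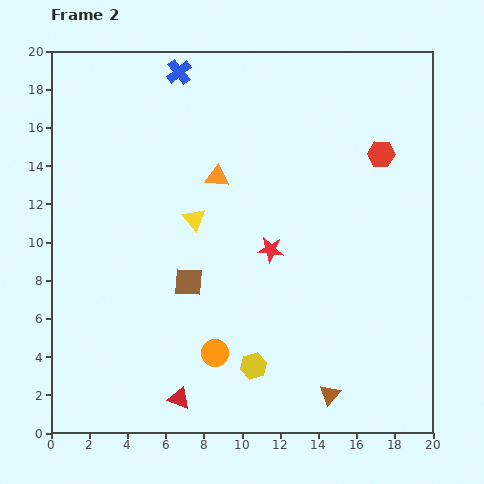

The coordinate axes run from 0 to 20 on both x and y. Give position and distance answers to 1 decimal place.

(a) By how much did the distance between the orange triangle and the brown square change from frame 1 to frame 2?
-9.8

Distance in frame 1: 15.5. Distance in frame 2: 5.7.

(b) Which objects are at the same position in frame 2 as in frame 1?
the red hexagon, the blue cross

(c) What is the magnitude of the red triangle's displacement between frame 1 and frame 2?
4.1

The red triangle moved from (5.6, 5.7) to (6.7, 1.8), a distance of √(1.1² + 3.9²) ≈ 4.1.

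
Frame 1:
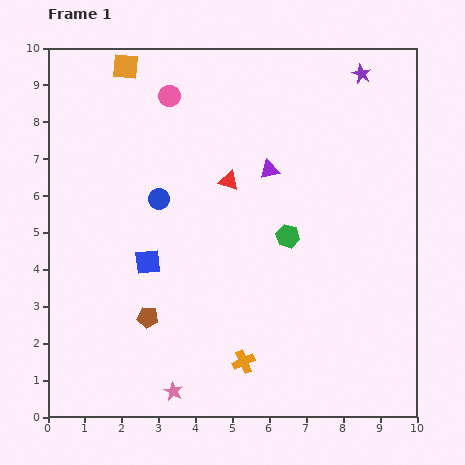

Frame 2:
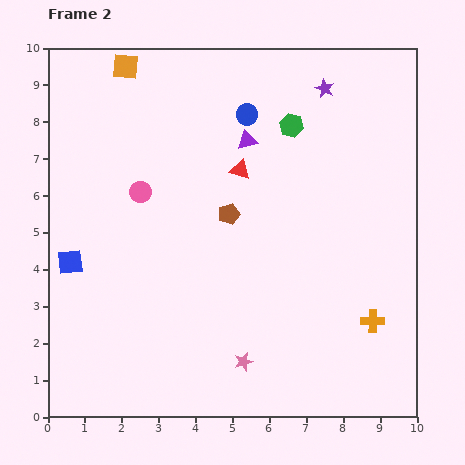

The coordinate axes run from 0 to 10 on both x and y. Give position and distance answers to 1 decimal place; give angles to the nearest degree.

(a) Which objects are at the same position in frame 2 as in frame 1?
the orange square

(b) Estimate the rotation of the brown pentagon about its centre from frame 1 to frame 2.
24° counter-clockwise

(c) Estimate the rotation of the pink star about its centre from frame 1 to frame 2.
26° clockwise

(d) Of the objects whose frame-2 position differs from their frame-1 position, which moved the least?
the red triangle

(moved 0.4)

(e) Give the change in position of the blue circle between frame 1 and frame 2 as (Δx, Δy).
(2.4, 2.3)

The blue circle was at (3.0, 5.9) in frame 1 and (5.4, 8.2) in frame 2.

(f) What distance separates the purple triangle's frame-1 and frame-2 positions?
1.0

The purple triangle moved from (6.0, 6.7) to (5.4, 7.5), a distance of √(0.6² + 0.8²) ≈ 1.0.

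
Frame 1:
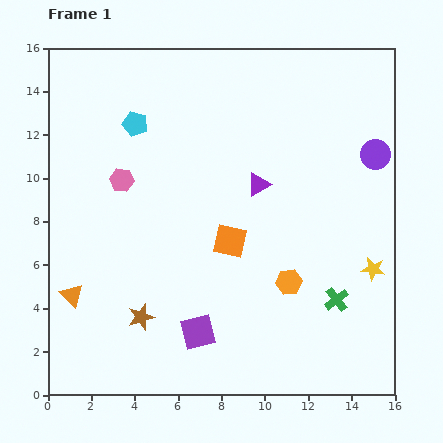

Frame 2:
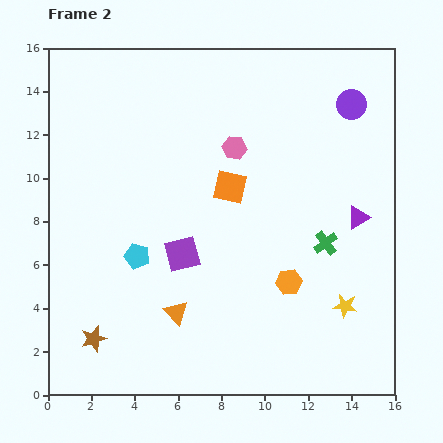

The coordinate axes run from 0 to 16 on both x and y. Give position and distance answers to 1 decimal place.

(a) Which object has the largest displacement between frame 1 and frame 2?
the cyan pentagon

(moved 6.1; next 5.4)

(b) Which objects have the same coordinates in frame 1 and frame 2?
the orange hexagon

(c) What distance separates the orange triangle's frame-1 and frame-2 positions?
4.9

The orange triangle moved from (1.1, 4.6) to (5.9, 3.8), a distance of √(4.8² + 0.8²) ≈ 4.9.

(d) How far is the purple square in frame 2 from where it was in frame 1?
3.7

The purple square moved from (6.9, 2.9) to (6.2, 6.5), a distance of √(0.7² + 3.6²) ≈ 3.7.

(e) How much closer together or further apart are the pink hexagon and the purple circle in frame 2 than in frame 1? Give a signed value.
-6.0

Distance in frame 1: 11.8. Distance in frame 2: 5.8.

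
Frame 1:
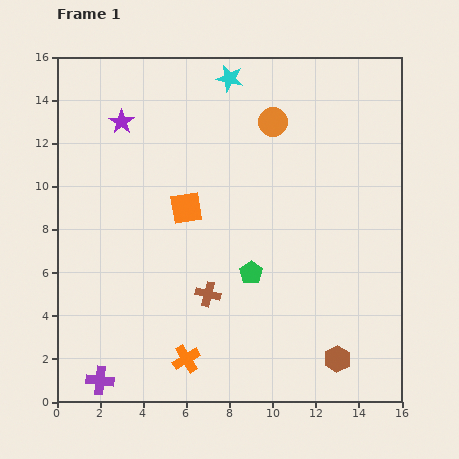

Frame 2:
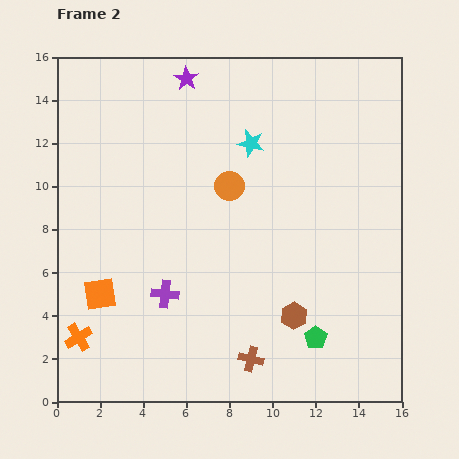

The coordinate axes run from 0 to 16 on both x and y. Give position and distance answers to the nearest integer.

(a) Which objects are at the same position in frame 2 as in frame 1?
none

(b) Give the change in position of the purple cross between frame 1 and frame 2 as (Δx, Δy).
(3, 4)

The purple cross was at (2, 1) in frame 1 and (5, 5) in frame 2.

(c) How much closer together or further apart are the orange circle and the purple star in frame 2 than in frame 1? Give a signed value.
-2

Distance in frame 1: 7. Distance in frame 2: 5.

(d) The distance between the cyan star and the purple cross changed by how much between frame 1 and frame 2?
-7

Distance in frame 1: 15. Distance in frame 2: 8.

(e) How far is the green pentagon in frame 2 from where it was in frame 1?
4

The green pentagon moved from (9, 6) to (12, 3), a distance of √(3² + 3²) ≈ 4.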